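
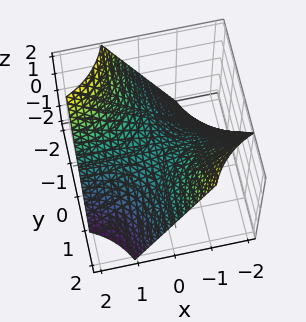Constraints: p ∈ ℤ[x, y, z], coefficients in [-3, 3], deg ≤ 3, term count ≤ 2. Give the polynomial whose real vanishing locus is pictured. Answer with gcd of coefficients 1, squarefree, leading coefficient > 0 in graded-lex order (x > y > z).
x*y + z

(a) deg p = 2.
(b) Checking where it meets the axes: the visible y-axis segment lies entirely on the surface; one z-axis crossing is at z = 0; the visible x-axis segment lies entirely on the surface.
(c) Fitting integer coefficients to these (and the overall shape) gives p.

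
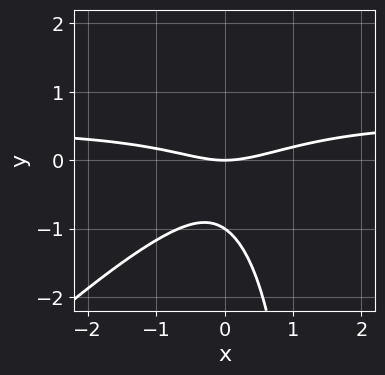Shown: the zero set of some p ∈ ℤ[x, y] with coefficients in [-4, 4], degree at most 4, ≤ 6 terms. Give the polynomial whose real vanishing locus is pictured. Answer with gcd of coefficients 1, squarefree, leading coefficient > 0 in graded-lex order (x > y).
1. The degree is 3 — the shape is more complex than any degree-2 curve.
2. Reading off the gridlines: among the integer gridlines, it crosses the y-axis at y ∈ {-1, 0}; it meets the x-axis at x = 0 (among the integer gridlines).
3. Putting this together gives p.

2*x^2*y - 2*x*y^2 - x^2 + 3*y^2 + 3*y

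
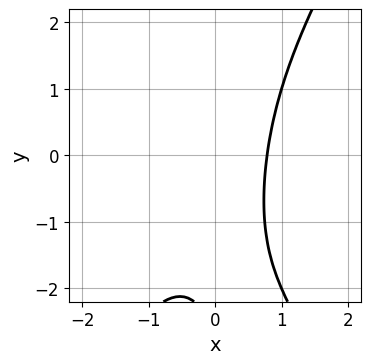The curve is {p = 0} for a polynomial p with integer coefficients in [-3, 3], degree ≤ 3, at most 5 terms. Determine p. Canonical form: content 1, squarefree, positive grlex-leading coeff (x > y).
Degree: a generic line meets the curve in up to 3 points, so deg p = 3.
From the axis intercepts and sections: the curve avoids every integer y-axis point in the box.
Assembling these constraints gives the stated polynomial.

3*x^3 - x*y^2 + 2*x - y - 3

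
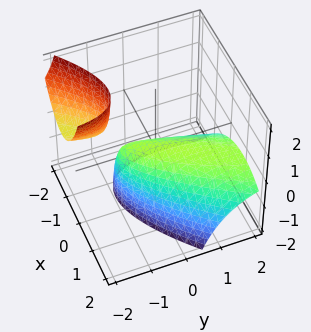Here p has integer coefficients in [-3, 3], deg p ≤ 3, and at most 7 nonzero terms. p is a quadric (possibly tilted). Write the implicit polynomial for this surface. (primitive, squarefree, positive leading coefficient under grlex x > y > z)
3*x^2 - 3*x*y + y^2 + 3*y*z + 3*z

First, there are 2 components.
Next, deg p = 2.
Next, from the axis intercepts and sections: it meets the x-axis at x = 0 (among the integer gridlines); it crosses the z-axis at the gridline z = 0; it crosses the y-axis at the gridline y = 0.
Finally, together with the visible shape, these determine p as stated.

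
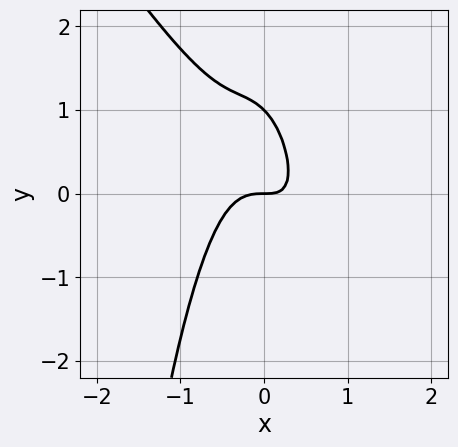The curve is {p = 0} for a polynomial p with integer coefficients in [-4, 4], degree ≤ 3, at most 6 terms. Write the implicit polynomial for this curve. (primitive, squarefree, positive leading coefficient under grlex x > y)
3*x^3 + 2*x^2*y + x*y + y^2 - y

The degree is 3 — no degree-2 curve has this shape.
Against the integer gridlines: one x-axis crossing is at x = 0; the y-axis gridline crossings are at y ∈ {0, 1}.
Together with the visible shape, these determine p as stated.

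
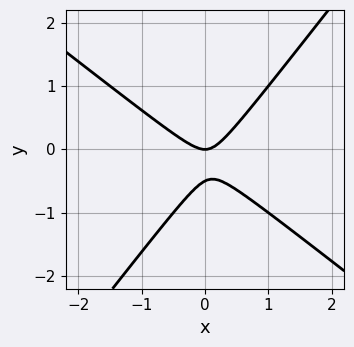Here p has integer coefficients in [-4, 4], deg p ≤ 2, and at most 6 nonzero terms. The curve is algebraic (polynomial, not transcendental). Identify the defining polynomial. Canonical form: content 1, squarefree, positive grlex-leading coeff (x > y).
2*x^2 + x*y - 2*y^2 - y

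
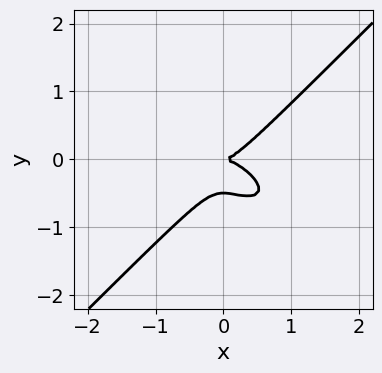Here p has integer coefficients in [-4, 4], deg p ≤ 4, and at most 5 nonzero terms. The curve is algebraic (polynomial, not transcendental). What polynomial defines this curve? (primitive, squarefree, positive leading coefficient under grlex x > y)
deg p = 3.
From the axis intercepts and sections: it meets the y-axis at y = 0 (among the integer gridlines); it crosses the x-axis at the gridline x = 0.
Solving for integer coefficients yields p as stated.

x^3 + x^2*y - 2*y^3 - y^2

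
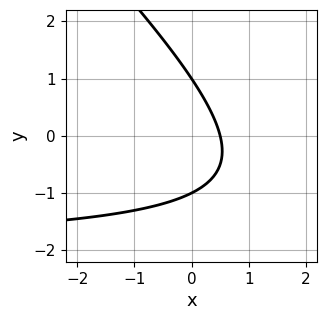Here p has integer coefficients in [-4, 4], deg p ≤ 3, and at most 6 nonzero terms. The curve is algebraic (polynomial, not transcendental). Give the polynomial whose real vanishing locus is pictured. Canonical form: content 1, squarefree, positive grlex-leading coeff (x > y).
x*y + y^2 + 2*x - 1

1. deg p = 2. No degree-1 curve has this shape.
2. Reading off the gridlines: among the integer gridlines, it crosses the y-axis at y ∈ {-1, 1}.
3. Matching integer coefficients to the picture gives p.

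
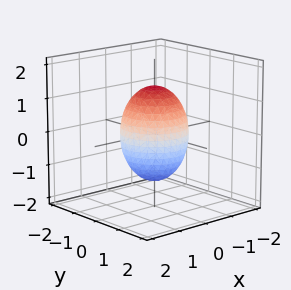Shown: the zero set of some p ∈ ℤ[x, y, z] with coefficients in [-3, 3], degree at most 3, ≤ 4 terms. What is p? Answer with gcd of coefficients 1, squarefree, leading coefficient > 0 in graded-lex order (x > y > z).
First, the degree is 2 — the shape is more complex than any degree-1 surface.
Then, symmetries: every cross-section ⟂ z is a circle, so x, y appear only via x² + y².
Next, reading off the gridlines: the x-axis gridline crossings are at x ∈ {-1, 1}; a circular section at z = 0 has radius exactly 1; the y-axis gridline crossings are at y ∈ {-1, 1}.
Finally, solving for integer coefficients yields p as stated.

2*x^2 + 2*y^2 + z^2 - 2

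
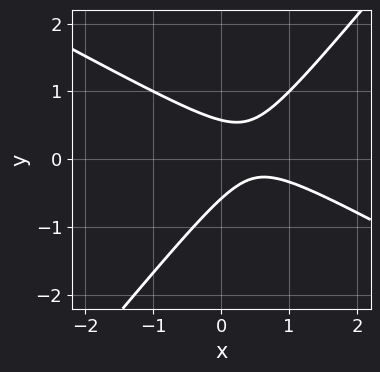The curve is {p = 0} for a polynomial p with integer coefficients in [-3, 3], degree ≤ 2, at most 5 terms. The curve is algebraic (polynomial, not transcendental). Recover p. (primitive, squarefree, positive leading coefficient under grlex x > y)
2*x^2 + 2*x*y - 3*y^2 - 2*x + 1

(a) deg p = 2.
(b) Checking where it meets the axes: no x-intercept at any integer in the box.
(c) Together with the visible shape, these determine p as stated.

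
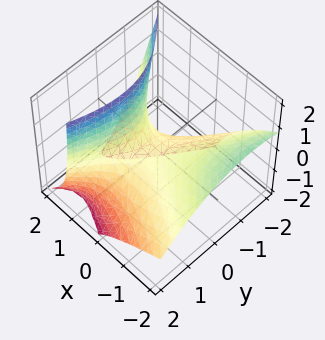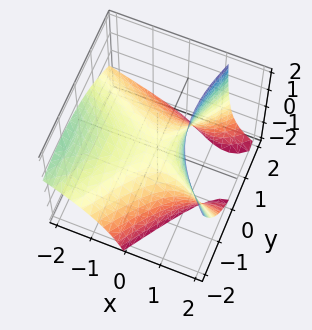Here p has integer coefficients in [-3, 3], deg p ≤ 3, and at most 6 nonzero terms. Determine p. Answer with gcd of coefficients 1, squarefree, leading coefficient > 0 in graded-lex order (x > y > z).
First, degree: the shape is more complex than any degree-1 surface, so deg p = 2.
Next, reading off the gridlines: it crosses the z-axis at the gridline z = 0; it crosses the y-axis at the gridline y = 0.
Finally, solving for integer coefficients yields p as stated.

x^2 + x*y + 2*x*z - y^2 - 2*z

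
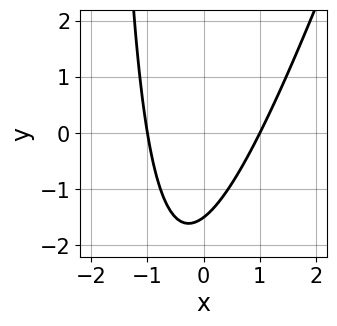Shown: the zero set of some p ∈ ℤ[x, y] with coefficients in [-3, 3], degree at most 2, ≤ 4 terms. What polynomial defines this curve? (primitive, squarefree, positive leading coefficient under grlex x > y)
First, deg p = 2.
Then, from the visible intercepts: the x-axis gridline crossings are at x ∈ {-1, 1}.
Finally, the integer polynomial consistent with all of this is the stated p.

3*x^2 - x*y - 2*y - 3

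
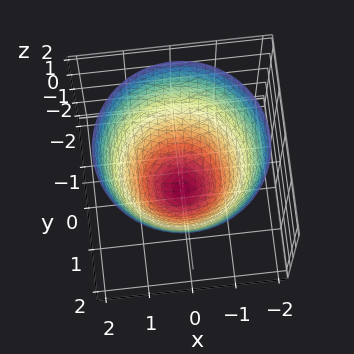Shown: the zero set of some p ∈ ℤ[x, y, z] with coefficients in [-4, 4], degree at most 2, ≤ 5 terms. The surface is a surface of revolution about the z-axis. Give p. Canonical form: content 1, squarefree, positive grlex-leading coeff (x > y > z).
2*x^2 + 2*y^2 - 2*z - 3

The degree is 2 — no degree-1 surface has this shape.
Symmetries: rotational symmetry about the z-axis ⇒ p depends on x, y only through x² + y².
Checking where it meets the axes: a circular section at z = 1 has radius between 1 and 2.
Putting this together gives p.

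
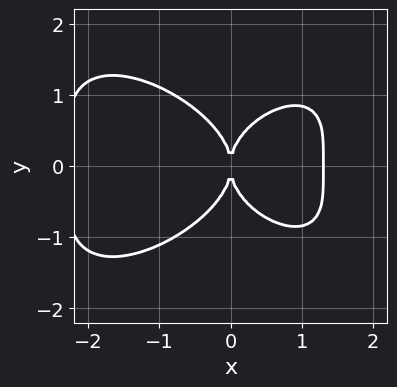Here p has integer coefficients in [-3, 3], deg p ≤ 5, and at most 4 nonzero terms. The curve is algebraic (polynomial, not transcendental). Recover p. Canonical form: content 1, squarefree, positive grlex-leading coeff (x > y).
x^4 + 2*y^4 + x^3 - 3*x^2

First, degree: a generic line meets the curve in up to 4 points, so deg p = 4.
Next, symmetries: the y ↦ −y reflection is a symmetry, so y appears only in even powers.
Then, from the axis intercepts and sections: one x-axis crossing is at x = 0; it crosses the y-axis at the gridline y = 0.
Finally, the integer polynomial consistent with all of this is the stated p.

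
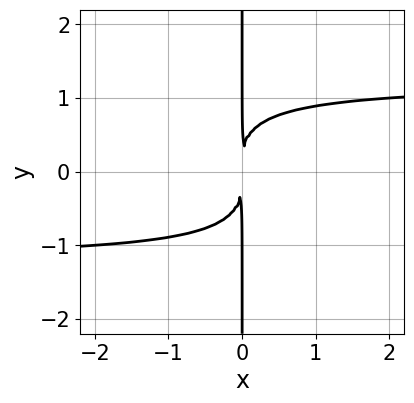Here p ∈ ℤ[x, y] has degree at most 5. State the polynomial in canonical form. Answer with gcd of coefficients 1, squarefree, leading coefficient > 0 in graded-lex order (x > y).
2*x^2*y^2 + 2*x*y^3 - 3*x^2

(a) deg p = 4.
(b) Observable constraints: every point of the y-axis in the box is on the curve.
(c) Solving for integer coefficients yields p as stated.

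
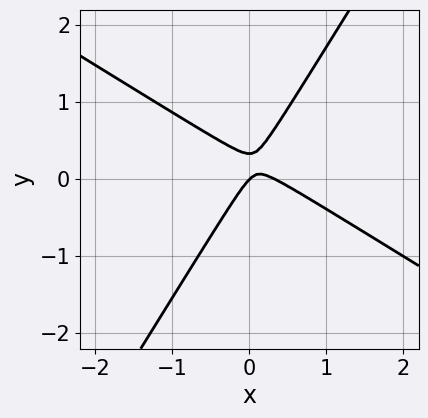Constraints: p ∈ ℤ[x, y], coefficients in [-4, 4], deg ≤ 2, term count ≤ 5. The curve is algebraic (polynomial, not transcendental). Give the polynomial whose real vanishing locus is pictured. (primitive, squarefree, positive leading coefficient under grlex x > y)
3*x^2 + 3*x*y - 3*y^2 - x + y

Degree: no degree-1 curve has this shape, so deg p = 2.
Against the integer gridlines: it meets the x-axis at x = 0 (among the integer gridlines); it crosses the y-axis at the gridline y = 0.
Putting this together gives p.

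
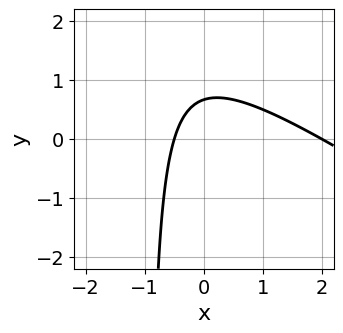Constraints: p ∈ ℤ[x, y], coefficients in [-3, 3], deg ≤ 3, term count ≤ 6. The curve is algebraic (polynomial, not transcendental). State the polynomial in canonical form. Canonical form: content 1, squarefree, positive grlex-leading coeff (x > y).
2*x^2 + 3*x*y - 3*x + 3*y - 2

deg p = 2. The shape is more complex than any degree-1 curve.
Checking where it meets the axes: it crosses the x-axis at the gridline x = 2.
Fitting integer coefficients to these (and the overall shape) gives p.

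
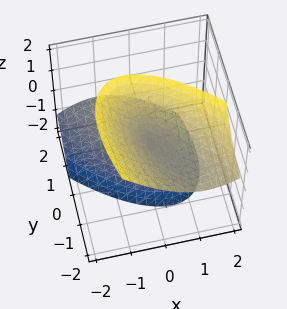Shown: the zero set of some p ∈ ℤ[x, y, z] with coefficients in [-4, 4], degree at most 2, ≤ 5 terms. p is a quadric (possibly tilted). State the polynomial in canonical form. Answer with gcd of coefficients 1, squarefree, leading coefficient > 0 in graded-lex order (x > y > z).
2*x^2 + 2*x*y + y^2 + 2*y*z - z^2

First, I count 2 distinct pieces.
Then, the degree is 2 — a generic line meets the surface in up to 2 points.
Next, checking where it meets the axes: it crosses the x-axis at the gridline x = 0; it crosses the y-axis at the gridline y = 0; one z-axis crossing is at z = 0.
Finally, fitting integer coefficients to these (and the overall shape) gives p.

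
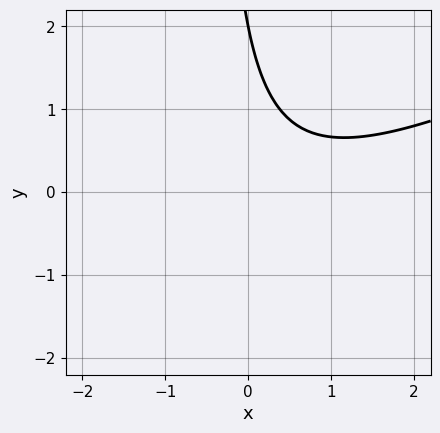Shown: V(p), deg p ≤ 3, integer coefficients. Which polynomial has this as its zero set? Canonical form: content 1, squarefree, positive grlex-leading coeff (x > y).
x^2 - 2*x*y - x - y + 2

1. Degree: the shape is more complex than any degree-1 curve, so deg p = 2.
2. From the visible intercepts: the curve avoids every integer x-axis point in the box; it crosses the y-axis at the gridline y = 2.
3. Together with the visible shape, these determine p as stated.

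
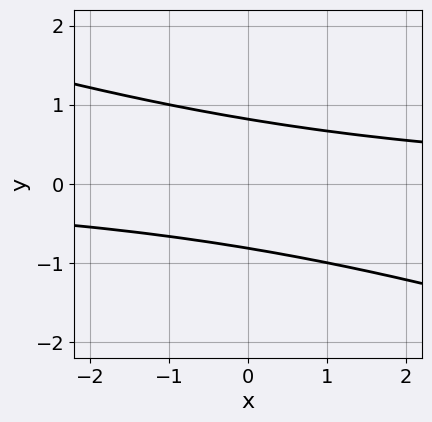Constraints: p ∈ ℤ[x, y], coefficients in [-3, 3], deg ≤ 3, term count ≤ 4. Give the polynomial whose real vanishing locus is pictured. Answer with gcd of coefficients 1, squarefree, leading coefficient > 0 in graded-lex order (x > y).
x*y + 3*y^2 - 2

(a) deg p = 2.
(b) Reading off the gridlines: no x-intercept at any integer in the box.
(c) The integer polynomial consistent with all of this is the stated p.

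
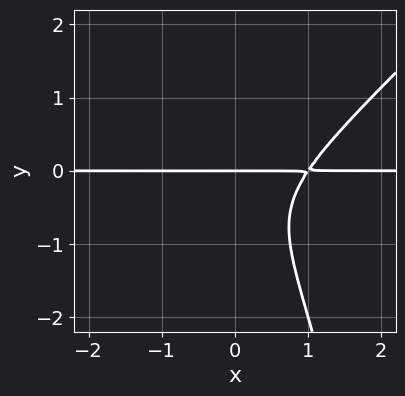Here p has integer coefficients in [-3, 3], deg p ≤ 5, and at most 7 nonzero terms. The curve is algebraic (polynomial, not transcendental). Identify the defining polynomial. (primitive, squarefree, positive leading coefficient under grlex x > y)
x^3*y - x^2*y^2 - y^3 - y^2 - y

(a) The degree is 4 — the shape is more complex than any degree-3 curve.
(b) Observable constraints: one y-axis crossing is at y = 0; the visible x-axis segment lies entirely on the curve.
(c) Assembling these constraints gives the stated polynomial.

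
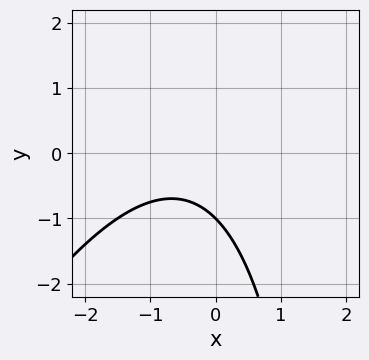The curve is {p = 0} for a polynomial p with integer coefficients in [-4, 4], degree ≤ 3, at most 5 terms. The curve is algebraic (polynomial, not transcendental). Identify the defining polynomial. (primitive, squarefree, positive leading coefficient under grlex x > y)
2*x^2 - x*y + 2*x + 3*y + 3

The degree is 2 — the shape is more complex than any degree-1 curve.
Observable constraints: it meets the y-axis at y = -1 (among the integer gridlines); the curve avoids every integer x-axis point in the box.
The integer polynomial consistent with all of this is the stated p.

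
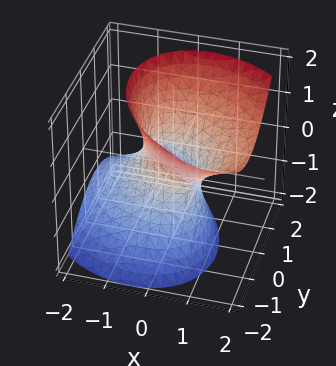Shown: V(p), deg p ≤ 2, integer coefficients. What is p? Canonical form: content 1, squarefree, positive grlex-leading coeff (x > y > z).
3*x^2 + 2*x*y - 3*x*z + 3*y^2 - 2*z^2 - 2

1. deg p = 2. No degree-1 surface has this shape.
2. Reading off the gridlines: no z-intercept at any integer in the box.
3. Assembling these constraints gives the stated polynomial.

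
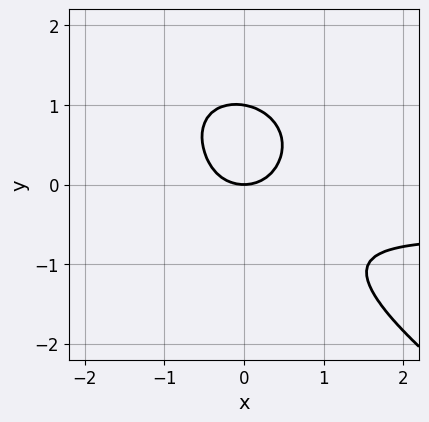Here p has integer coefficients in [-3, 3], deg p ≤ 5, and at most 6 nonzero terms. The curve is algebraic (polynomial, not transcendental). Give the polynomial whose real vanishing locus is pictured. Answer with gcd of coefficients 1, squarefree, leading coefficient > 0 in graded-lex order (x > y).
(a) Degree: the shape is more complex than any degree-3 curve, so deg p = 4.
(b) From the axis intercepts and sections: it meets the x-axis at x = 0 (among the integer gridlines); the y-axis gridline crossings are at y ∈ {0, 1}.
(c) These observations pin down the coefficients.

x*y^3 + 2*y^4 + 3*x^2*y + 2*x^2 - 2*y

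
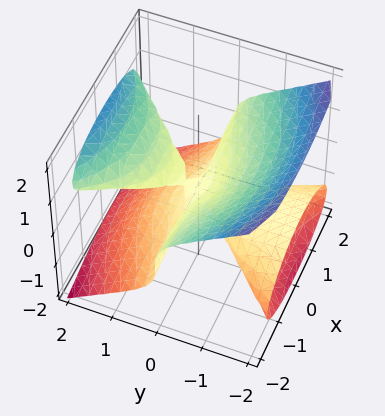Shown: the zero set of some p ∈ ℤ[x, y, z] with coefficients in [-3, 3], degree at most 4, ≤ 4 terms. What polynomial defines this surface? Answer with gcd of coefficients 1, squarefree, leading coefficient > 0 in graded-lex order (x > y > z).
x^2*y - 2*y^2*z + 3*z^3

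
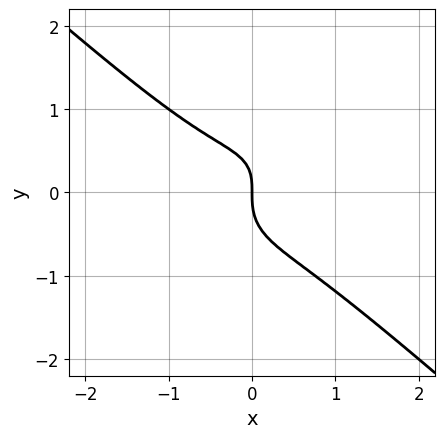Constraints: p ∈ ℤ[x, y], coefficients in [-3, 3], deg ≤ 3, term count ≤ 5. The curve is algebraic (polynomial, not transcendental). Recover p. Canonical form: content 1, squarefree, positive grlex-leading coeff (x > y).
1. The degree is 3 — no degree-2 curve has this shape.
2. Checking where it meets the axes: one y-axis crossing is at y = 0; it meets the x-axis at x = 0 (among the integer gridlines).
3. Assembling these constraints gives the stated polynomial.

3*x^3 + x^2*y + 3*y^3 - x*y + 2*x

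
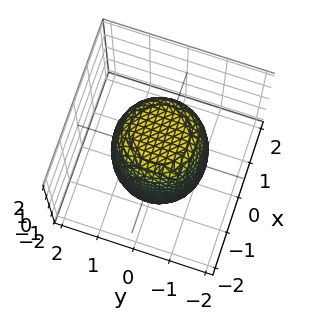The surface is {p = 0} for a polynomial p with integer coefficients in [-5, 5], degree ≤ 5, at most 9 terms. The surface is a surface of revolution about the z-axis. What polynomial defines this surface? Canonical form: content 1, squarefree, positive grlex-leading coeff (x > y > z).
2*x^4 + 4*x^2*y^2 + 2*y^4 - x^2 - y^2 + z^2 - 3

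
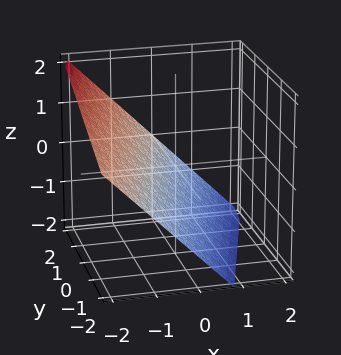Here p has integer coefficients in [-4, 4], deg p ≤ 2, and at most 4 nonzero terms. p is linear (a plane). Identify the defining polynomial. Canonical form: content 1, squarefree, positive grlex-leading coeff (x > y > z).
3*x - y + 3*z + 2

1. The degree is 1 — every cross-section is a straight line — this is a plane.
2. Observable constraints: one y-axis crossing is at y = 2.
3. Matching integer coefficients to the picture gives p.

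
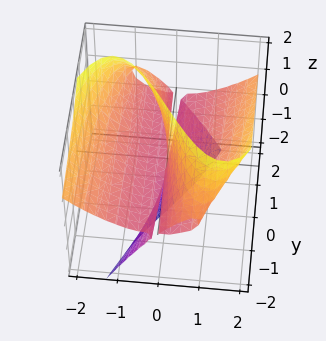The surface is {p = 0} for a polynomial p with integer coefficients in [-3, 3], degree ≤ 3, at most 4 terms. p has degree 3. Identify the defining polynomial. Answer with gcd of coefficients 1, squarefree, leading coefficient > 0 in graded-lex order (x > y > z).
deg p = 3.
Reading off the gridlines: every point of the y-axis in the box is on the surface; it meets the x-axis at x = 0 (among the integer gridlines); every point of the z-axis in the box is on the surface.
These observations pin down the coefficients.

x^3 - y*z^2 - 3*x*z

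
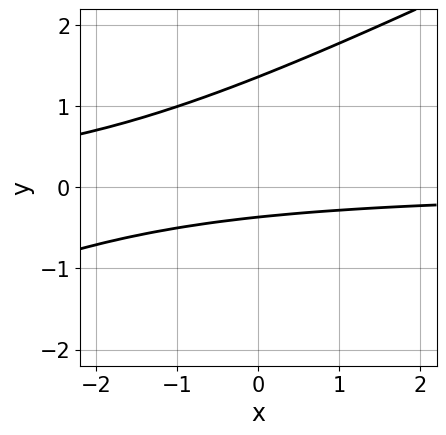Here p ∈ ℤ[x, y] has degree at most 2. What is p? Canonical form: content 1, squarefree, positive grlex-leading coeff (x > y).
x*y - 2*y^2 + 2*y + 1

(a) deg p = 2.
(b) Observable constraints: the curve avoids every integer x-axis point in the box.
(c) Together with the visible shape, these determine p as stated.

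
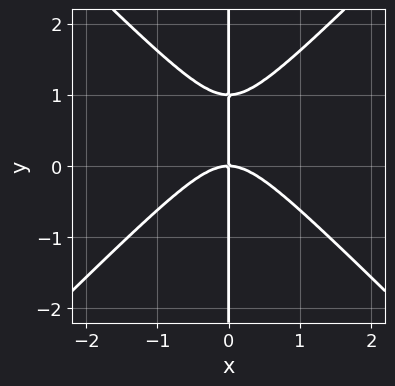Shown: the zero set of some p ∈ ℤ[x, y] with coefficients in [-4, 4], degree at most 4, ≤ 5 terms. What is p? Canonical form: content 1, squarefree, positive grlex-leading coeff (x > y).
x^3 - x*y^2 + x*y

(a) The degree is 3 — the shape is more complex than any degree-2 curve.
(b) Observable constraints: one x-axis crossing is at x = 0; every point of the y-axis in the box is on the curve.
(c) Assembling these constraints gives the stated polynomial.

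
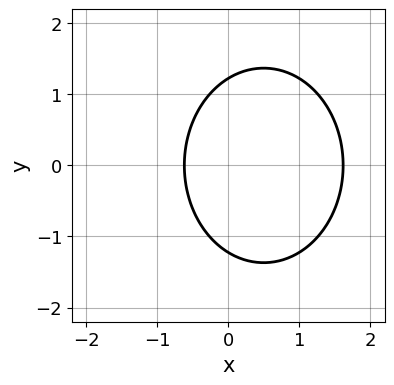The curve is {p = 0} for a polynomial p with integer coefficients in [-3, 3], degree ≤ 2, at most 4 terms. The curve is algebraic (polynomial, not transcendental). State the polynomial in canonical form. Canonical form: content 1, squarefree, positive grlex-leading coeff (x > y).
3*x^2 + 2*y^2 - 3*x - 3

First, degree: no degree-1 curve has this shape, so deg p = 2.
Then, symmetries: it's symmetric under y → −y, forcing even powers of y.
Finally, fitting integer coefficients to these (and the overall shape) gives p.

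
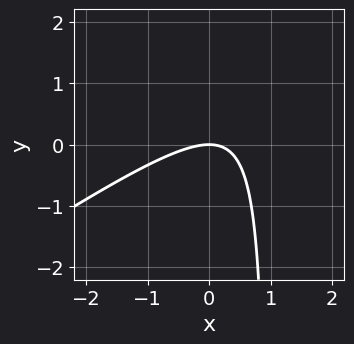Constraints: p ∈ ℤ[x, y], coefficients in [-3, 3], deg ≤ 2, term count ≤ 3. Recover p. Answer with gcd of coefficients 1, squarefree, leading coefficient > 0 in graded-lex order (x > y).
2*x^2 - 3*x*y + 3*y

First, degree: a generic line meets the curve in up to 2 points, so deg p = 2.
Next, from the visible intercepts: one y-axis crossing is at y = 0; one x-axis crossing is at x = 0.
Finally, putting this together gives p.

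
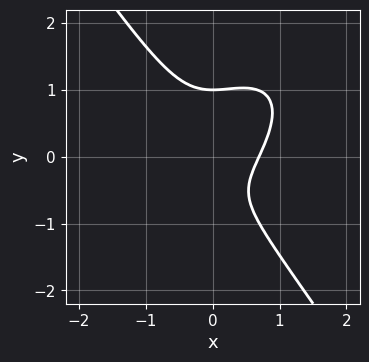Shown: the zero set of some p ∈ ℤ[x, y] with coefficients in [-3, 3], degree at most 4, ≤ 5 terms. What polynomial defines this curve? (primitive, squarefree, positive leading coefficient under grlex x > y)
3*x^3 - 2*x^2*y + 2*y^3 - y - 1

1. deg p = 3. No degree-2 curve has this shape.
2. Against the integer gridlines: it meets the y-axis at y = 1 (among the integer gridlines).
3. Fitting integer coefficients to these (and the overall shape) gives p.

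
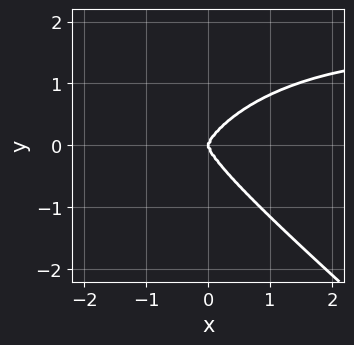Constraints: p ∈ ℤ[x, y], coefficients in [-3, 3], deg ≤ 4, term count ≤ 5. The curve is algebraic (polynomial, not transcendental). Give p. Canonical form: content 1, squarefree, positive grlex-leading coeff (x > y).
2*x^3*y + 3*y^4 - 3*x^3

(a) deg p = 4.
(b) From the visible intercepts: one y-axis crossing is at y = 0; it crosses the x-axis at the gridline x = 0.
(c) Together with the visible shape, these determine p as stated.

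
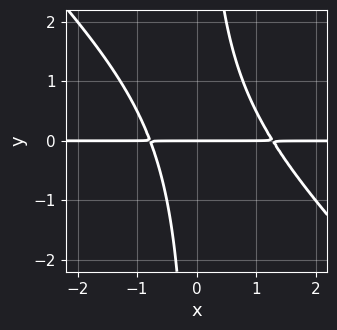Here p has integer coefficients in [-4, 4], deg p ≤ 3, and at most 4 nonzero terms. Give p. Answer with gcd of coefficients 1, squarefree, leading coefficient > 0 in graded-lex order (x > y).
2*x^2*y + 2*x*y^2 - x*y - 2*y

1. deg p = 3. The shape is more complex than any degree-2 curve.
2. Observable constraints: it crosses the y-axis at the gridline y = 0; every point of the x-axis in the box is on the curve.
3. Assembling these constraints gives the stated polynomial.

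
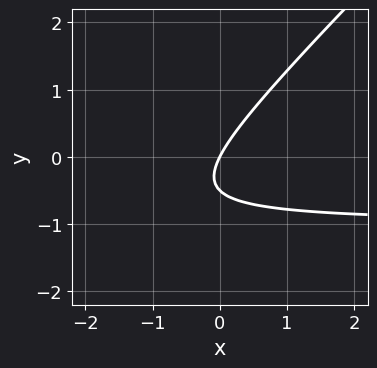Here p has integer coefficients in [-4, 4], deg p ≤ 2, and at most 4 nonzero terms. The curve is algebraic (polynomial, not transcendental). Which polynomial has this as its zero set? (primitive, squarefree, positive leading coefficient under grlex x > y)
2*x*y - 2*y^2 + 2*x - y

1. Degree: a generic line meets the curve in up to 2 points, so deg p = 2.
2. From the axis intercepts and sections: it meets the x-axis at x = 0 (among the integer gridlines); it meets the y-axis at y = 0 (among the integer gridlines).
3. Fitting integer coefficients to these (and the overall shape) gives p.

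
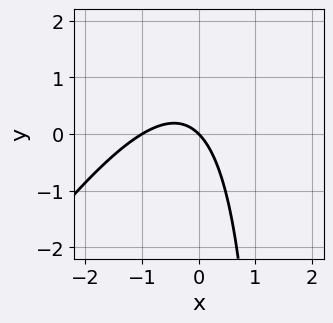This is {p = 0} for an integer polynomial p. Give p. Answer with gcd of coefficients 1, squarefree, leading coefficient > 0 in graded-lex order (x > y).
First, degree: the shape is more complex than any degree-1 curve, so deg p = 2.
Then, from the visible intercepts: among the integer gridlines, it crosses the x-axis at x ∈ {-1, 0}; one y-axis crossing is at y = 0.
Finally, putting this together gives p.

3*x^2 - 2*x*y + 3*x + 3*y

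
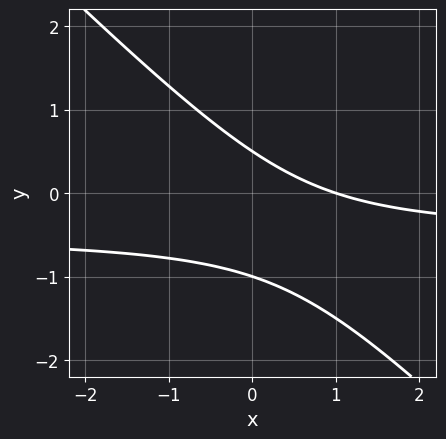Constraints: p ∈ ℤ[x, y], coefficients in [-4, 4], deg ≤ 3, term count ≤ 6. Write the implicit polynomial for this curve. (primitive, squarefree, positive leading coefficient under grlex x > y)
2*x*y + 2*y^2 + x + y - 1

1. Degree: the shape is more complex than any degree-1 curve, so deg p = 2.
2. Observable constraints: one x-axis crossing is at x = 1; it crosses the y-axis at the gridline y = -1.
3. Putting this together gives p.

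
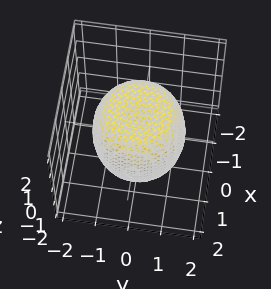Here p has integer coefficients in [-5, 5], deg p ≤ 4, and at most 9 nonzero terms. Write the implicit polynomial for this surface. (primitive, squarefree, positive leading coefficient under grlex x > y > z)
(a) The degree is 4 — a generic line meets the surface in up to 4 points.
(b) Symmetries: the z-axis is an axis of rotation, so x and y enter only as x² + y².
(c) Observable constraints: a circular section at z = 1 has radius between 1 and 2.
(d) Assembling these constraints gives the stated polynomial.

2*x^4 + 4*x^2*y^2 + 2*y^4 - 2*x^2 - 2*y^2 + 2*z^2 - 3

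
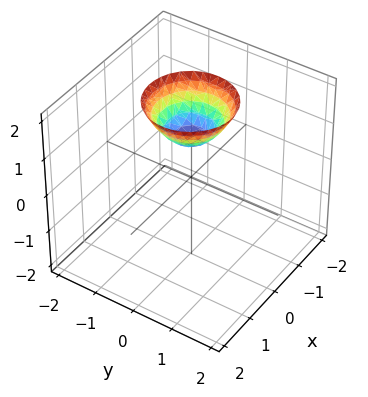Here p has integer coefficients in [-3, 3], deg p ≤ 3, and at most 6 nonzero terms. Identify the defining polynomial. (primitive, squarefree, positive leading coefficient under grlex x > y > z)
x^2 + y^2 - z + 1

The degree is 2 — the shape is more complex than any degree-1 surface.
Symmetries: rotational symmetry about the z-axis ⇒ p depends on x, y only through x² + y².
Observable constraints: no x-intercept at any integer in the box; no y-intercept at any integer in the box; a circular section at z = 2 has radius exactly 1.
These observations pin down the coefficients. Check: (0, 0, 1) on the z-axis lies on the surface, and p(0, 0, 1) = 0. ✓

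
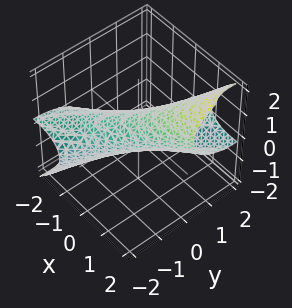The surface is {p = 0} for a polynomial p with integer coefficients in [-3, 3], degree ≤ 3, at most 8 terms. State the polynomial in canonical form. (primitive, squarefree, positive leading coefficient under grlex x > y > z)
x^2 - 2*x*y - 2*x*z + y^2 + 2*z^2 - 1

The degree is 2 — no degree-1 surface has this shape.
From the axis intercepts and sections: among the integer gridlines, it crosses the y-axis at y ∈ {-1, 1}; the x-axis gridline crossings are at x ∈ {-1, 1}.
Together with the visible shape, these determine p as stated.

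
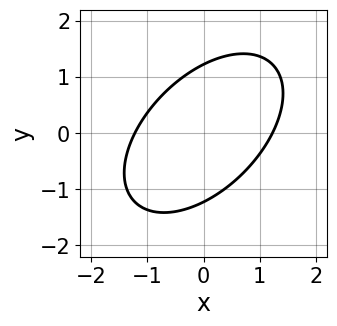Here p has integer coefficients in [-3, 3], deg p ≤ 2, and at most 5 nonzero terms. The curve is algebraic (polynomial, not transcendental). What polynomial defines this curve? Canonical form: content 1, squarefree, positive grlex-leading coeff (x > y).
deg p = 2. No degree-1 curve has this shape.
Matching integer coefficients to the picture gives p.

2*x^2 - 2*x*y + 2*y^2 - 3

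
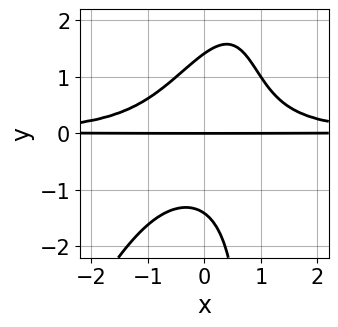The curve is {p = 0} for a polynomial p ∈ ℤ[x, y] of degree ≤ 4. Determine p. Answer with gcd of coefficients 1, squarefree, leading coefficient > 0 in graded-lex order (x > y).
The degree is 4 — no degree-3 curve has this shape.
Observable constraints: every point of the x-axis in the box is on the curve; it crosses the y-axis at the gridline y = 0.
These observations pin down the coefficients.

2*x^2*y^2 - x*y^3 + y^3 - 2*y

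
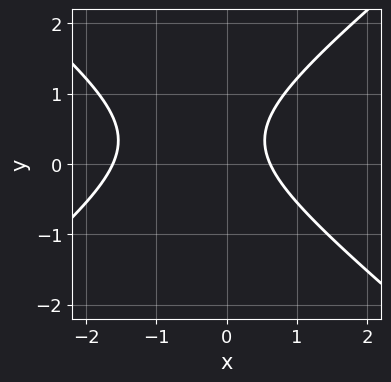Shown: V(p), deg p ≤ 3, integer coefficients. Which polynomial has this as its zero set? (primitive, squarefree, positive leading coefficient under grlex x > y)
First, the degree is 2 — no degree-1 curve has this shape.
Next, from the axis intercepts and sections: the curve avoids every integer y-axis point in the box.
Finally, the integer polynomial consistent with all of this is the stated p.

2*x^2 - 3*y^2 + 2*x + 2*y - 2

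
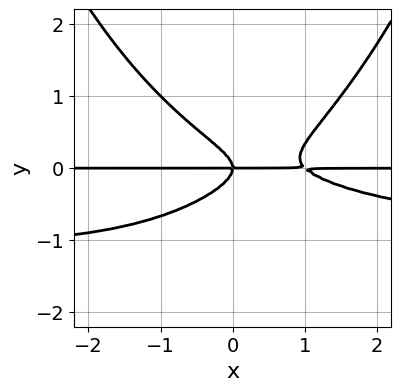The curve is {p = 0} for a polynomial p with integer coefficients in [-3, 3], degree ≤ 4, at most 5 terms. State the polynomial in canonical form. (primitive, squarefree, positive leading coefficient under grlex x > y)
x^2*y^2 + x^2*y - 3*y^3 - x*y

Degree: the shape is more complex than any degree-3 curve, so deg p = 4.
Checking where it meets the axes: the visible x-axis segment lies entirely on the curve; it meets the y-axis at y = 0 (among the integer gridlines).
The integer polynomial consistent with all of this is the stated p.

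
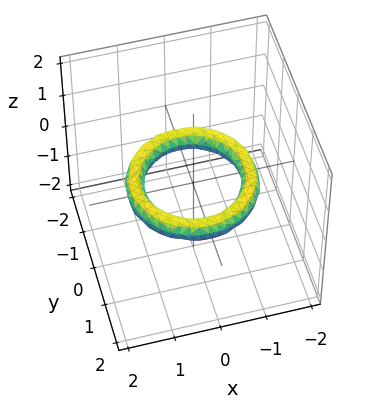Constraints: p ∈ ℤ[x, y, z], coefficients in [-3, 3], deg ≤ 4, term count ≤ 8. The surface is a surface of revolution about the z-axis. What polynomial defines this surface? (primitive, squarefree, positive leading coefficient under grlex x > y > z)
Degree: the shape is more complex than any degree-3 surface, so deg p = 4.
Symmetry: the z-axis is an axis of rotation, so x and y enter only as x² + y².
Observable constraints: the x-axis gridline crossings are at x ∈ {-1, 1}; a circular section at z = 0 has radius exactly 1; among the integer gridlines, it crosses the y-axis at y ∈ {-1, 1}.
Together with the visible shape, these determine p as stated.

x^4 + 2*x^2*y^2 + y^4 - 3*x^2 - 3*y^2 + 3*z^2 + 2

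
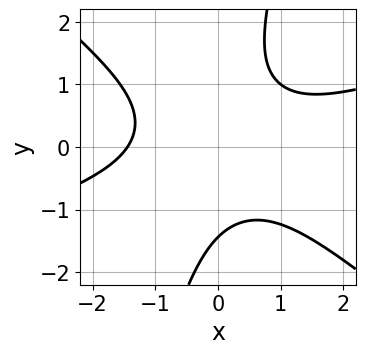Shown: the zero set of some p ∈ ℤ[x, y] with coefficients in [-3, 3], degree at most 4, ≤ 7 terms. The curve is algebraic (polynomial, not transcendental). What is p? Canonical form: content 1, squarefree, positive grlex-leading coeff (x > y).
1. Degree: a generic line meets the curve in up to 3 points, so deg p = 3.
2. Putting this together gives p.

x^3 - 2*x^2*y - 3*x*y^2 + y^3 + 3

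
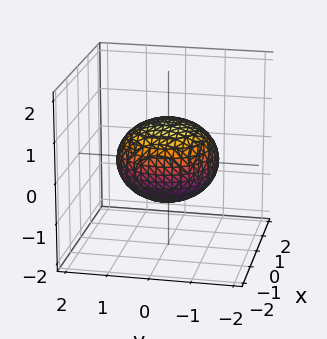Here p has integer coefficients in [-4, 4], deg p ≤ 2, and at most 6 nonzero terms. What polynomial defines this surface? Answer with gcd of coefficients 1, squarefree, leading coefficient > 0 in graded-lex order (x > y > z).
2*x^2 + 2*y^2 + 3*z^2 - 3

(a) The degree is 2 — a closed, bounded, convex surface; a quadric.
(b) By symmetry, the z-axis is an axis of rotation, so x and y enter only as x² + y²; it's symmetric under z → −z, forcing even powers of z.
(c) Observable constraints: among the integer gridlines, it crosses the z-axis at z ∈ {-1, 1}; a circular section at z = 0 has radius between 1 and 2.
(d) Putting this together gives p.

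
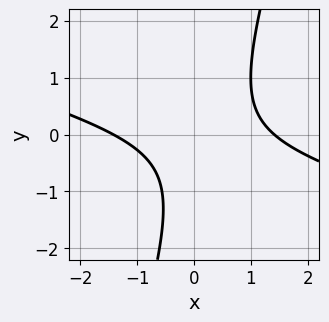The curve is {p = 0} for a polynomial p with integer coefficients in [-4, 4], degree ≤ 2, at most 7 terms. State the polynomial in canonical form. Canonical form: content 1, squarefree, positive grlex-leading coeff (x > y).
x^2 + 3*x*y - y^2 - y - 2

(a) deg p = 2.
(b) From the visible intercepts: it misses every integer gridline on the y-axis.
(c) These observations pin down the coefficients.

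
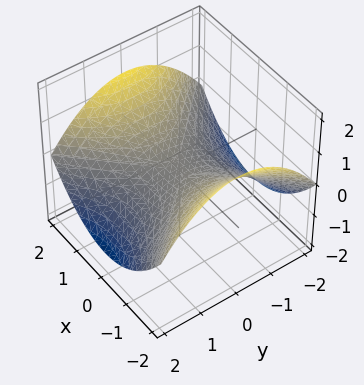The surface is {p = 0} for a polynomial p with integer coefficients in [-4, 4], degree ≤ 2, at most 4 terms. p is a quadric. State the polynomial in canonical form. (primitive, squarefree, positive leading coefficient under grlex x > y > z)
x^2 - y^2 - 3*z

1. deg p = 2. A hyperbolic paraboloid; a quadric.
2. Symmetries: mirror symmetry x ↦ −x ⇒ only even powers of x; the y ↦ −y reflection is a symmetry, so y appears only in even powers.
3. Reading off the gridlines: it crosses the z-axis at the gridline z = 0; one x-axis crossing is at x = 0; it meets the y-axis at y = 0 (among the integer gridlines).
4. These observations pin down the coefficients.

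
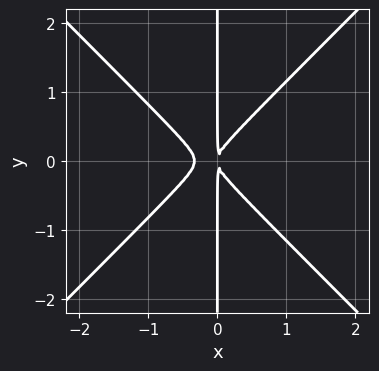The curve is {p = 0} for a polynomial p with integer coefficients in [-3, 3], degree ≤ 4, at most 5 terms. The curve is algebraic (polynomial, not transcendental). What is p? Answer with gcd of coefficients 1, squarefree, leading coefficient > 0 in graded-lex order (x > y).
3*x^3 - 3*x*y^2 + x^2

(a) The degree is 3 — a generic line meets the curve in up to 3 points.
(b) Symmetries: it's symmetric under y → −y, forcing even powers of y.
(c) From the visible intercepts: the visible y-axis segment lies entirely on the curve.
(d) Together with the visible shape, these determine p as stated.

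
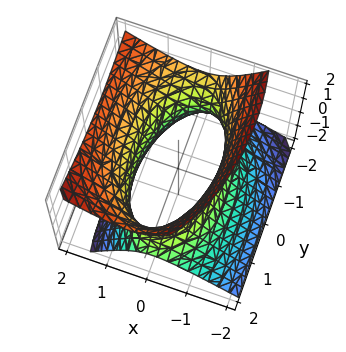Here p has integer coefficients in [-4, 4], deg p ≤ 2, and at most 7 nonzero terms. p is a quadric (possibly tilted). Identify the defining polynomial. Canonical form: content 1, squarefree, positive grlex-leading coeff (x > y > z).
Degree: the shape is more complex than any degree-1 surface, so deg p = 2.
From the visible intercepts: among the integer gridlines, it crosses the x-axis at x ∈ {-1, 1}; the surface avoids every integer z-axis point in the box.
Solving for integer coefficients yields p as stated.

3*x^2 - 2*x*z + y^2 + y*z - 2*z^2 - 3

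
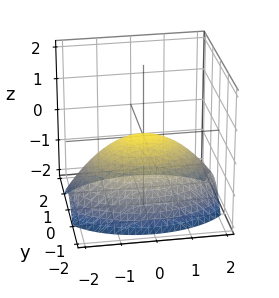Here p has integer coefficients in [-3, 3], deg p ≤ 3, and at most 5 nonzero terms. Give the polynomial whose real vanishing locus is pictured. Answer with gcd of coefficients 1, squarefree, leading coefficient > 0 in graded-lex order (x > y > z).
1. The degree is 2 — a single bowl opening along one axis; a quadric.
2. Symmetries: mirror symmetry x ↦ −x ⇒ only even powers of x; the y ↦ −y reflection is a symmetry, so y appears only in even powers.
3. Observable constraints: it crosses the z-axis at the gridline z = 0; one y-axis crossing is at y = 0.
4. Together with the visible shape, these determine p as stated.

x^2 + 2*y^2 + 3*z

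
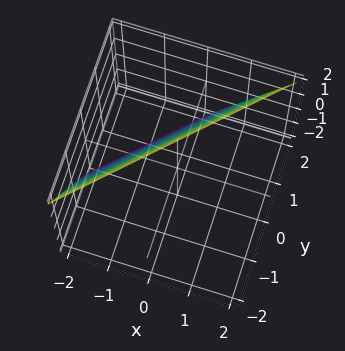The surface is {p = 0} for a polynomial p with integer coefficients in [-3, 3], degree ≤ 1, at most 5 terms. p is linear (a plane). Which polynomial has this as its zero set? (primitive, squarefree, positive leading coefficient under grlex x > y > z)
2*x - 2*y - z + 2

First, the degree is 1 — every cross-section is a straight line — this is a plane.
Then, checking where it meets the axes: one y-axis crossing is at y = 1; it meets the z-axis at z = 2 (among the integer gridlines).
Finally, putting this together gives p. Check: (-1, 0, 0) on the x-axis lies on the surface, and p(-1, 0, 0) = 0. ✓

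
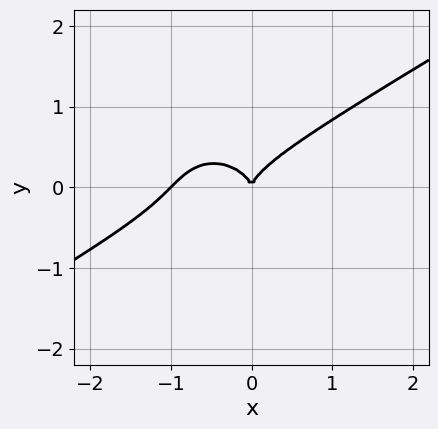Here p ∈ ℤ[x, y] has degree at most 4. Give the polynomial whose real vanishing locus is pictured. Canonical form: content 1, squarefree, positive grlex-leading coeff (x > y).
x^3 - x^2*y - 2*y^3 + x^2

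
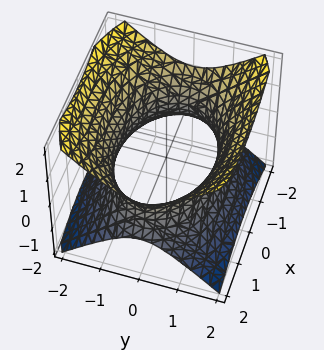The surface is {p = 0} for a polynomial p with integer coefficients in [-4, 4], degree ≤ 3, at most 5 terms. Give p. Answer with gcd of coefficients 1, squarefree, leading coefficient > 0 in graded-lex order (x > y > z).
x^2 + 2*y^2 - 2*z^2 - 3

(a) Degree: one connected sheet with a waist; a quadric, so deg p = 2.
(b) Symmetries: mirror symmetry z ↦ −z ⇒ only even powers of z; the y ↦ −y reflection is a symmetry, so y appears only in even powers; the x ↦ −x reflection is a symmetry, so x appears only in even powers.
(c) Checking where it meets the axes: it misses every integer gridline on the z-axis.
(d) The integer polynomial consistent with all of this is the stated p.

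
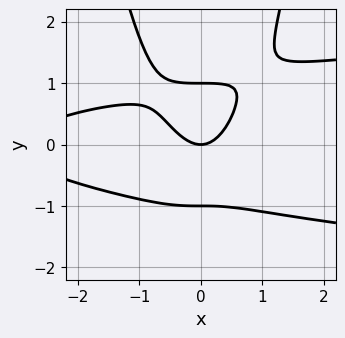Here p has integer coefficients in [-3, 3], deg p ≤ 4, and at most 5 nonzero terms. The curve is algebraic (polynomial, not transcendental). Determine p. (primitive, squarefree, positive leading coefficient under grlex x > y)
3*x^2*y^2 - x^3 - 2*y^3 - 3*x^2 + 2*y

First, deg p = 4. A generic line meets the curve in up to 4 points.
Next, reading off the gridlines: one x-axis crossing is at x = 0; among the integer gridlines, it crosses the y-axis at y ∈ {-1, 0, 1}.
Finally, matching integer coefficients to the picture gives p.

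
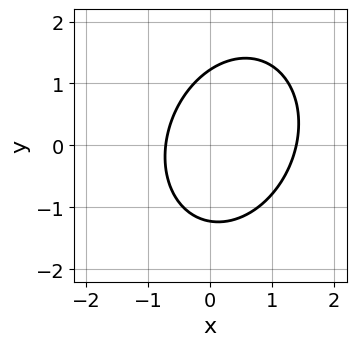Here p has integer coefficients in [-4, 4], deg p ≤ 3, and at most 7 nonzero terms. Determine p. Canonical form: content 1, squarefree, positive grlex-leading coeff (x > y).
Degree: a generic line meets the curve in up to 2 points, so deg p = 2.
The integer polynomial consistent with all of this is the stated p.

3*x^2 - x*y + 2*y^2 - 2*x - 3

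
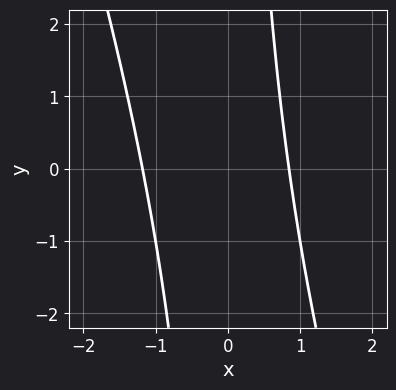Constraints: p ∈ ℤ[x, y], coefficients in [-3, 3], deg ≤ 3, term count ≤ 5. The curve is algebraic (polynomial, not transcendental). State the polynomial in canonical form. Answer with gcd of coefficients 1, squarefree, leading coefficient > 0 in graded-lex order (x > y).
3*x^2 + x*y + x - 3

First, deg p = 2.
Then, reading off the gridlines: no y-intercept at any integer in the box.
Finally, these observations pin down the coefficients.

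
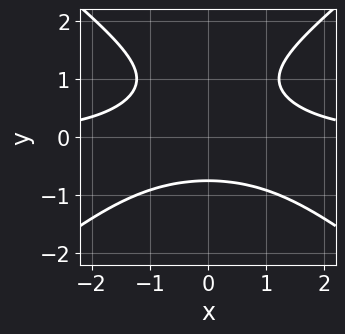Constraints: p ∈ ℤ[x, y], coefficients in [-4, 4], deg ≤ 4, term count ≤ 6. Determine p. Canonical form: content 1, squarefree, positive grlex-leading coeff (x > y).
2*x^2*y - 3*y^3 + 3*y^2 - 3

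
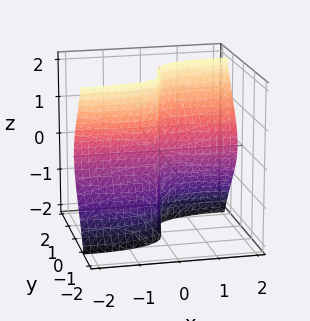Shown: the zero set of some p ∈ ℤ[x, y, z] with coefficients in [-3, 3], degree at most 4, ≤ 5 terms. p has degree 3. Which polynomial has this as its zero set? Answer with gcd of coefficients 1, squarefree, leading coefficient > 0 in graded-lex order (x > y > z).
deg p = 3. A generic line meets the surface in up to 3 points.
Against the integer gridlines: every point of the x-axis in the box is on the surface; one y-axis crossing is at y = 0.
The integer polynomial consistent with all of this is the stated p. Check: (0, 0, 1) on the z-axis lies on the surface, and p(0, 0, 1) = 0. ✓

x^2*y - x*z^2 + 3*y^3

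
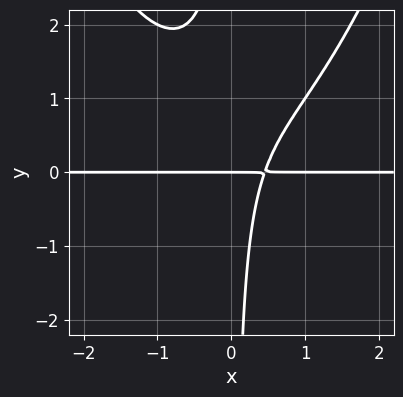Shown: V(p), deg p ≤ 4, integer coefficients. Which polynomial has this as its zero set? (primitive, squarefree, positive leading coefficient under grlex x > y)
1. deg p = 4. No degree-3 curve has this shape.
2. Observable constraints: one y-axis crossing is at y = 0; every point of the x-axis in the box is on the curve.
3. Fitting integer coefficients to these (and the overall shape) gives p.

x^3*y - 2*x*y^2 + 2*x*y - y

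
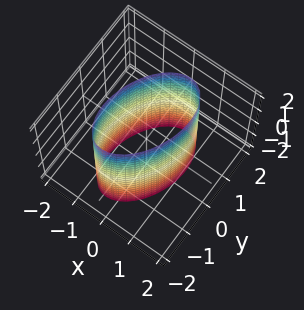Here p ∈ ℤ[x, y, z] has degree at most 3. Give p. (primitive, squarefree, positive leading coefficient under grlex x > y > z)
2*x^2 - x*y + y^2 - 2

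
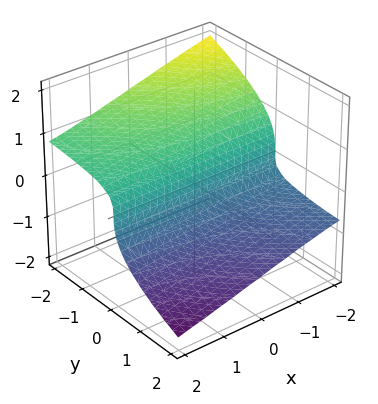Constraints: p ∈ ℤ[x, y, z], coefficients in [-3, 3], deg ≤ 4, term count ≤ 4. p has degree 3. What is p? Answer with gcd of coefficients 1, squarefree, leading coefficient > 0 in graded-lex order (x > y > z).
x*y*z - 2*z^3 - 2*y

First, degree: a generic line meets the surface in up to 3 points, so deg p = 3.
Next, from the axis intercepts and sections: the visible x-axis segment lies entirely on the surface; it crosses the z-axis at the gridline z = 0; one y-axis crossing is at y = 0.
Finally, matching integer coefficients to the picture gives p.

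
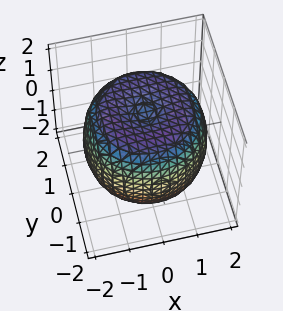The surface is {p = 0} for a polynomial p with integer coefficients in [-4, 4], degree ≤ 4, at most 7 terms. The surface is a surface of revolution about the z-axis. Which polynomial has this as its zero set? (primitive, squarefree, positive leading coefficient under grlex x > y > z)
x^4 + 2*x^2*y^2 + y^4 - 2*x^2 - 2*y^2 + 2*z^2 - 3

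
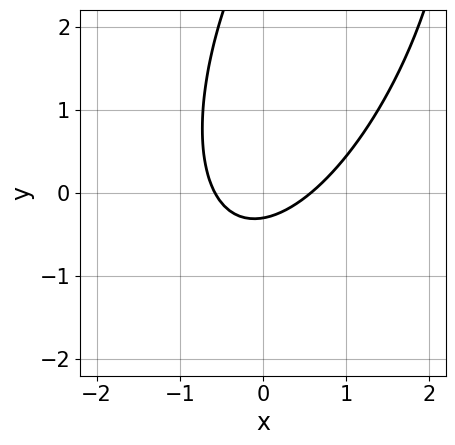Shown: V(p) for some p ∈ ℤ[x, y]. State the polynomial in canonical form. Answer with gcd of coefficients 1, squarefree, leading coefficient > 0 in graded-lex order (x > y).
3*x^2 - 2*x*y + y^2 - 3*y - 1

(a) Degree: a generic line meets the curve in up to 2 points, so deg p = 2.
(b) Solving for integer coefficients yields p as stated.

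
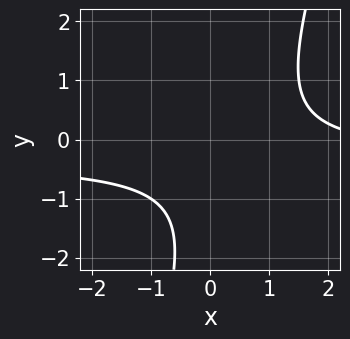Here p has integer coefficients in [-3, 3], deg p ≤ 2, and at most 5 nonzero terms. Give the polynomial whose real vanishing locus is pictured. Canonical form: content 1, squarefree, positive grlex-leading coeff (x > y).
The degree is 2 — a generic line meets the curve in up to 2 points.
Against the integer gridlines: it misses every integer gridline on the x-axis; no y-intercept at any integer in the box.
Solving for integer coefficients yields p as stated.

3*x*y - y^2 + x - 2*y - 3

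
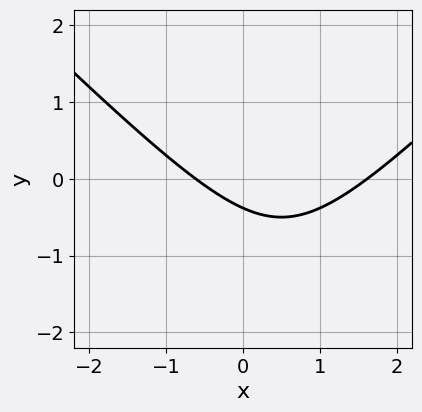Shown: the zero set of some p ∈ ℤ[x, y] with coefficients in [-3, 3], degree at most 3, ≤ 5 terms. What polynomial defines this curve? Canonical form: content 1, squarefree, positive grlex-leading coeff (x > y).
x^2 - y^2 - x - 3*y - 1

deg p = 2. A generic line meets the curve in up to 2 points.
Solving for integer coefficients yields p as stated.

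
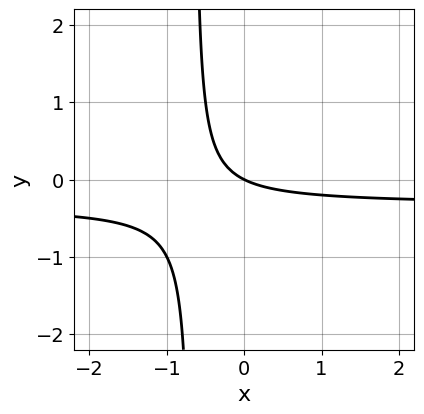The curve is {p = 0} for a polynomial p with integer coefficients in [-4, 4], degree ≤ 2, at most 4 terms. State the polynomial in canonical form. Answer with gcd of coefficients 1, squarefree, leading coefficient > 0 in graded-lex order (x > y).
First, degree: a generic line meets the curve in up to 2 points, so deg p = 2.
Next, from the axis intercepts and sections: one y-axis crossing is at y = 0; it meets the x-axis at x = 0 (among the integer gridlines).
Finally, fitting integer coefficients to these (and the overall shape) gives p.

3*x*y + x + 2*y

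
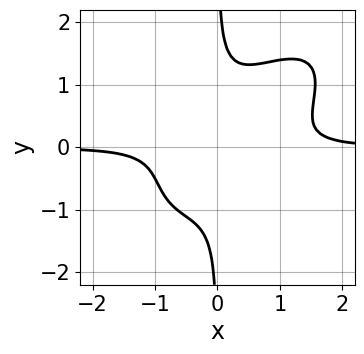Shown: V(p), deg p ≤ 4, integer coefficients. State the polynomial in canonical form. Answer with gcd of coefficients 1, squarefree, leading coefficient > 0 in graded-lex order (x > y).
The degree is 4 — the shape is more complex than any degree-3 curve.
From the axis intercepts and sections: no y-intercept at any integer in the box; it misses every integer gridline on the x-axis.
Putting this together gives p.

2*x^3*y - 3*x^2*y^2 + 2*x*y^3 - x^2*y - 1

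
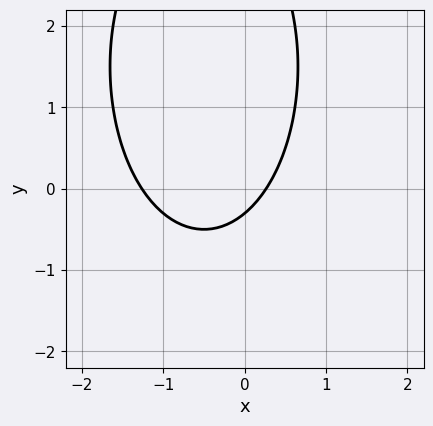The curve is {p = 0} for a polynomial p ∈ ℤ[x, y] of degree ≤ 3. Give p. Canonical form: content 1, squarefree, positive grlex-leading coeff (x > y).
3*x^2 + y^2 + 3*x - 3*y - 1

The degree is 2 — a generic line meets the curve in up to 2 points.
The integer polynomial consistent with all of this is the stated p.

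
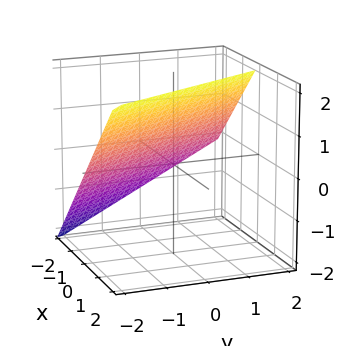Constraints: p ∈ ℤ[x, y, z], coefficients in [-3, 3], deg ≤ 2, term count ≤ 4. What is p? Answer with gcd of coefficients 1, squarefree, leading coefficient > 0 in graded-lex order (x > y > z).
(a) The degree is 1 — every cross-section is a straight line — this is a plane.
(b) From the visible intercepts: it crosses the x-axis at the gridline x = -1; it crosses the y-axis at the gridline y = -2.
(c) Together with the visible shape, these determine p as stated.

2*x + y - 2*z + 2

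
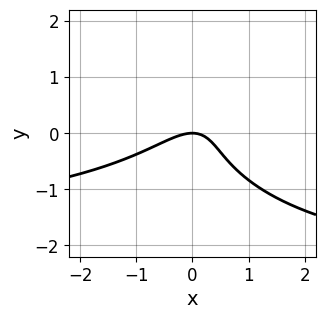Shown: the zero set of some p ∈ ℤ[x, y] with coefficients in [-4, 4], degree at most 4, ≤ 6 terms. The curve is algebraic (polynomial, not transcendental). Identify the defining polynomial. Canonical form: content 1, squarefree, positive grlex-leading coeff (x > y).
x^2*y + 2*y^3 + 2*x^2 - 2*x*y + 2*y

First, deg p = 3. The shape is more complex than any degree-2 curve.
Then, reading off the gridlines: it meets the y-axis at y = 0 (among the integer gridlines); it meets the x-axis at x = 0 (among the integer gridlines).
Finally, matching integer coefficients to the picture gives p.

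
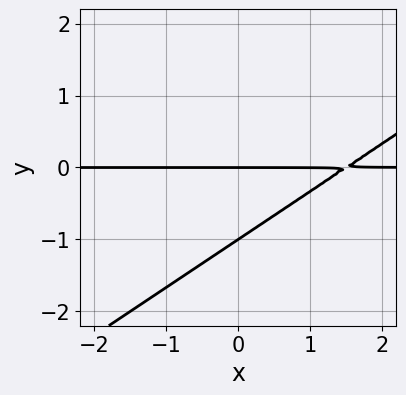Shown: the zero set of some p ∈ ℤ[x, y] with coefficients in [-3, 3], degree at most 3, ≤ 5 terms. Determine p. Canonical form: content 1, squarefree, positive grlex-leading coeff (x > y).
(a) The degree is 2 — a generic line meets the curve in up to 2 points.
(b) Checking where it meets the axes: the y-axis gridline crossings are at y ∈ {-1, 0}; the visible x-axis segment lies entirely on the curve.
(c) The integer polynomial consistent with all of this is the stated p.

2*x*y - 3*y^2 - 3*y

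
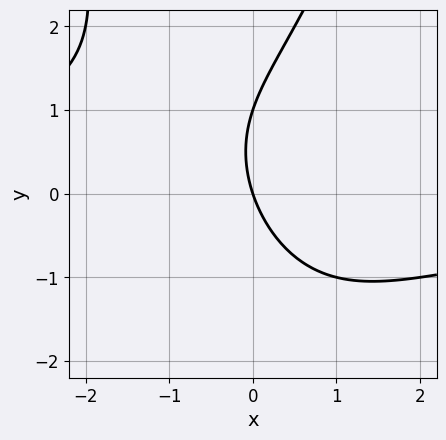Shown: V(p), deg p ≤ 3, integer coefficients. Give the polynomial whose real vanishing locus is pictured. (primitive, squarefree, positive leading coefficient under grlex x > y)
x^2*y - y^2 + 3*x + y

1. Degree: the shape is more complex than any degree-2 curve, so deg p = 3.
2. Observable constraints: among the integer gridlines, it crosses the y-axis at y ∈ {0, 1}; it crosses the x-axis at the gridline x = 0.
3. Solving for integer coefficients yields p as stated.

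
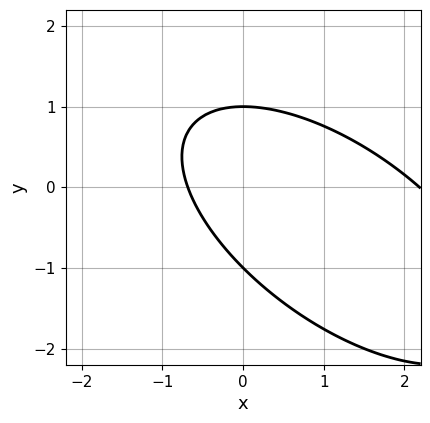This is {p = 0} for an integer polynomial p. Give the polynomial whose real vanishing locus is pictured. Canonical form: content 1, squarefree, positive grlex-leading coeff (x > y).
2*x^2 + 3*x*y + 3*y^2 - 3*x - 3

First, degree: the shape is more complex than any degree-1 curve, so deg p = 2.
Then, checking where it meets the axes: among the integer gridlines, it crosses the y-axis at y ∈ {-1, 1}.
Finally, fitting integer coefficients to these (and the overall shape) gives p.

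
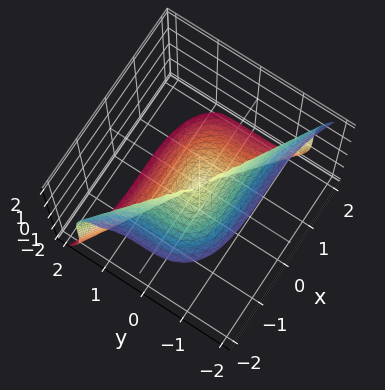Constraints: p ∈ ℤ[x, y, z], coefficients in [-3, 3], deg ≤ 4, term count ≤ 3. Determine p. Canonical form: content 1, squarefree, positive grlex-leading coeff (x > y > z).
x^3 + 3*y^3 + z^3

(a) Degree: no degree-2 surface has this shape, so deg p = 3.
(b) Observable constraints: it meets the y-axis at y = 0 (among the integer gridlines); one x-axis crossing is at x = 0; it crosses the z-axis at the gridline z = 0.
(c) Together with the visible shape, these determine p as stated.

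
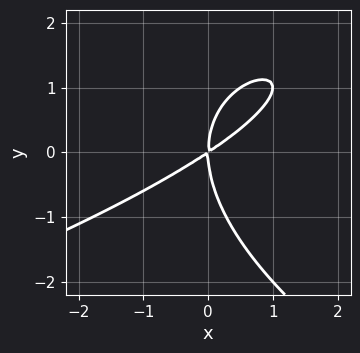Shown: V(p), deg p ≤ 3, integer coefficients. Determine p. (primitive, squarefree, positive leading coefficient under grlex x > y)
y^3 + 2*x^2 - 3*x*y

1. Degree: the shape is more complex than any degree-2 curve, so deg p = 3.
2. From the visible intercepts: one y-axis crossing is at y = 0; it crosses the x-axis at the gridline x = 0.
3. These observations pin down the coefficients.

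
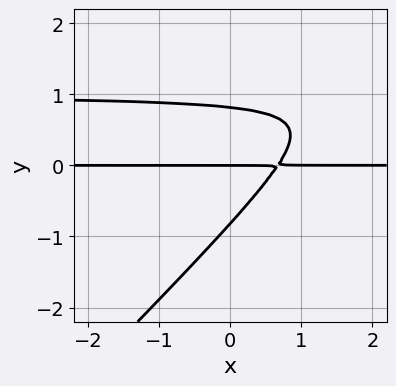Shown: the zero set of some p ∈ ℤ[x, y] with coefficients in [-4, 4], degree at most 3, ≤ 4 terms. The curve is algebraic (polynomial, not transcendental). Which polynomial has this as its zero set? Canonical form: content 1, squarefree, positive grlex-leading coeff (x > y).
3*x*y^2 - 3*y^3 - 3*x*y + 2*y

(a) The degree is 3 — no degree-2 curve has this shape.
(b) From the axis intercepts and sections: the visible x-axis segment lies entirely on the curve; one y-axis crossing is at y = 0.
(c) Putting this together gives p.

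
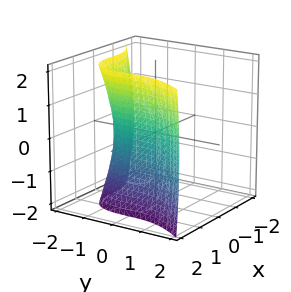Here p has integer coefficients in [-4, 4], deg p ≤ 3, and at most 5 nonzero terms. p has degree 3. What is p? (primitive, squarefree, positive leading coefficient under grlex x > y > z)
3*x^3 - 2*y^3 - z^2 - 3

1. deg p = 3. The shape is more complex than any degree-2 surface.
2. Against the integer gridlines: it crosses the x-axis at the gridline x = 1; the surface avoids every integer z-axis point in the box.
3. Together with the visible shape, these determine p as stated.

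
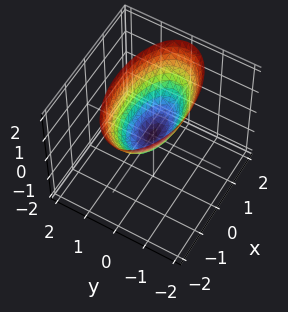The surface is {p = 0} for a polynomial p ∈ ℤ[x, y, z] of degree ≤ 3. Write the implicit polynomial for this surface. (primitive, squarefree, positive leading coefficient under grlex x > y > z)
x^2 + 3*y^2 - 2*z

First, deg p = 2. A paraboloid; a quadric.
Then, symmetries: it's symmetric under y → −y, forcing even powers of y; the x ↦ −x reflection is a symmetry, so x appears only in even powers.
Next, from the visible intercepts: it meets the x-axis at x = 0 (among the integer gridlines); one y-axis crossing is at y = 0; it meets the z-axis at z = 0 (among the integer gridlines).
Finally, matching integer coefficients to the picture gives p.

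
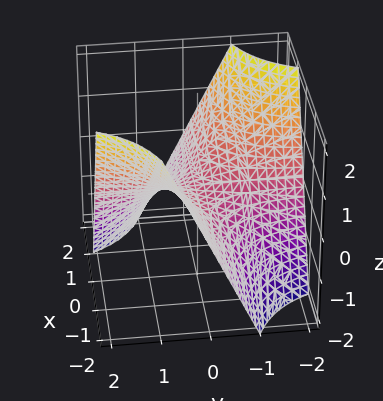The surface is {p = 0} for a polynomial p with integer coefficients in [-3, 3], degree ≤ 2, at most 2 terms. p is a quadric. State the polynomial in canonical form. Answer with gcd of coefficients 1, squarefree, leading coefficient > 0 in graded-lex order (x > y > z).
1. Degree: a saddle surface; a quadric, so deg p = 2.
2. From the axis intercepts and sections: the visible x-axis segment lies entirely on the surface; the visible y-axis segment lies entirely on the surface; one z-axis crossing is at z = 0.
3. These observations pin down the coefficients.

x*y + z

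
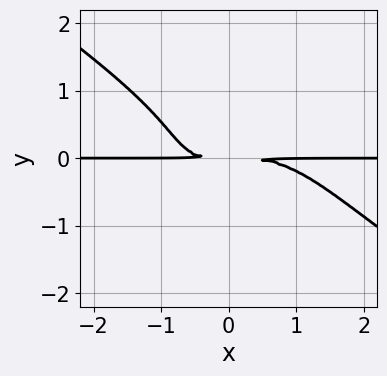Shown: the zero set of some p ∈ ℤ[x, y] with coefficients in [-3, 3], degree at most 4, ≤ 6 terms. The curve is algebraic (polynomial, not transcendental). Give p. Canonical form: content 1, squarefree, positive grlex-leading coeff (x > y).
First, deg p = 4. No degree-3 curve has this shape.
Next, checking where it meets the axes: every point of the x-axis in the box is on the curve.
Finally, matching integer coefficients to the picture gives p.

x^3*y + 3*y^4 + 2*x*y^2 + 3*y^2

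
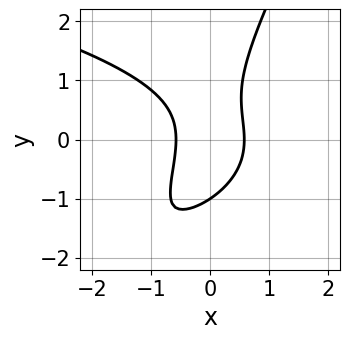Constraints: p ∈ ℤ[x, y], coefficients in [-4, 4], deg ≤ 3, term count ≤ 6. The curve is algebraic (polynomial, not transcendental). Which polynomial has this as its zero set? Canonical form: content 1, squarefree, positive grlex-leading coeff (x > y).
2*x*y^2 - y^3 + 3*x^2 - 1

deg p = 3. A generic line meets the curve in up to 3 points.
Reading off the gridlines: one y-axis crossing is at y = -1.
Matching integer coefficients to the picture gives p.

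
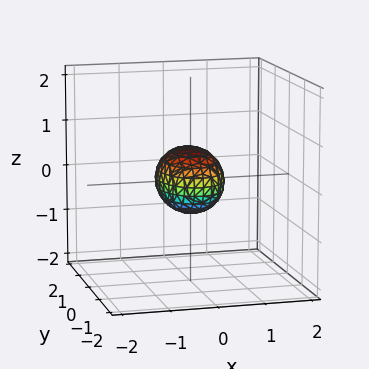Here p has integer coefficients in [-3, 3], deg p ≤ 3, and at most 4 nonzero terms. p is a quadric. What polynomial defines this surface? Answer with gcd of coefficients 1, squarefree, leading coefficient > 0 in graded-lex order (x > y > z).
2*x^2 + y^2 + 2*z^2 - 1

1. Degree: a closed, bounded, convex surface; a quadric, so deg p = 2.
2. Symmetries: the y ↦ −y reflection is a symmetry, so y appears only in even powers; it's symmetric under z → −z, forcing even powers of z; the x ↦ −x reflection is a symmetry, so x appears only in even powers.
3. Reading off the gridlines: among the integer gridlines, it crosses the y-axis at y ∈ {-1, 1}.
4. Assembling these constraints gives the stated polynomial.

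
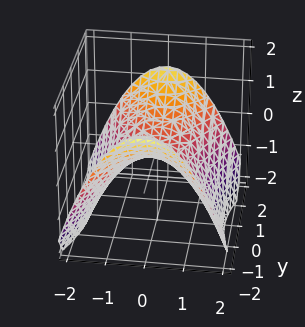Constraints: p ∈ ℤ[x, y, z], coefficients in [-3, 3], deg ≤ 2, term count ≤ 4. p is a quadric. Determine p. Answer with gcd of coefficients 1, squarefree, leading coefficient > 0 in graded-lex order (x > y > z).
First, degree: a saddle surface; a quadric, so deg p = 2.
Next, symmetries: mirror symmetry y ↦ −y ⇒ only even powers of y; it's symmetric under x → −x, forcing even powers of x.
Then, reading off the gridlines: it meets the z-axis at z = 0 (among the integer gridlines); one y-axis crossing is at y = 0.
Finally, putting this together gives p.

2*x^2 - y^2 + 3*z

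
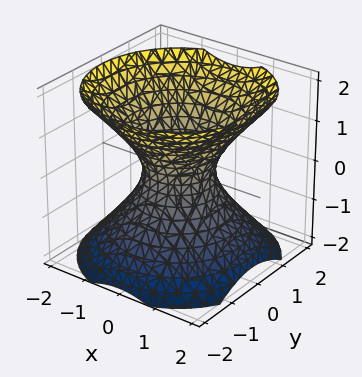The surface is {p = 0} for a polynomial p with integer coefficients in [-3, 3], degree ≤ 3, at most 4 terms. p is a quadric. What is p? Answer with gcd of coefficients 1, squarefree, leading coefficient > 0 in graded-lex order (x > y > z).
deg p = 2.
By symmetry, the z-axis is an axis of rotation, so x and y enter only as x² + y²; mirror symmetry z ↦ −z ⇒ only even powers of z.
Observable constraints: a circular section at z = 0 has radius between 0 and 1; no z-intercept at any integer in the box.
Matching integer coefficients to the picture gives p.

3*x^2 + 3*y^2 - 3*z^2 - 2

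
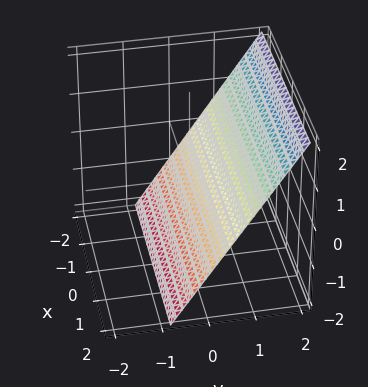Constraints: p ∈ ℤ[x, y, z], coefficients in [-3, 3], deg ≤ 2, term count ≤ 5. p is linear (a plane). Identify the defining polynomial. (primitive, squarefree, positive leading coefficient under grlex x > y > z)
(a) Degree: every cross-section is a straight line — this is a plane, so deg p = 1.
(b) Against the integer gridlines: one z-axis crossing is at z = -1; no x-intercept at any integer in the box.
(c) Assembling these constraints gives the stated polynomial.

3*y - 2*z - 2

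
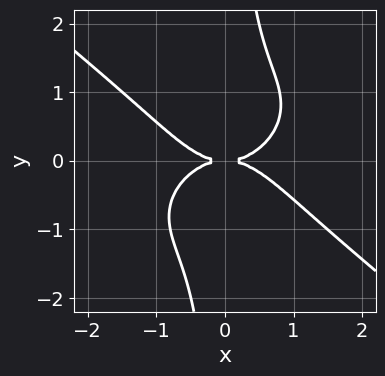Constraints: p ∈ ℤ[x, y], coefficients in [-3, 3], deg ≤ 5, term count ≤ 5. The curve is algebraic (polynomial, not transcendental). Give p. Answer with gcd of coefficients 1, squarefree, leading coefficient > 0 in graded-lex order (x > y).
1. Degree: the shape is more complex than any degree-3 curve, so deg p = 4.
2. Reading off the gridlines: it crosses the x-axis at the gridline x = 0; it crosses the y-axis at the gridline y = 0.
3. Assembling these constraints gives the stated polynomial.

x^4 + 2*x*y^3 - 2*y^2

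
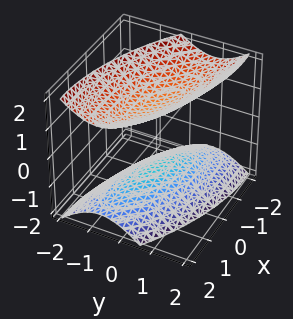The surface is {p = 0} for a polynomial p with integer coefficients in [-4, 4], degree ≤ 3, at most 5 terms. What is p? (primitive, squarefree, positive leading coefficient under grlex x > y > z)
x^2 + 2*x*y + 3*y^2 - 2*z^2 + 2

(a) There are 2 components.
(b) The degree is 2 — a generic line meets the surface in up to 2 points.
(c) Against the integer gridlines: among the integer gridlines, it crosses the z-axis at z ∈ {-1, 1}; no x-intercept at any integer in the box; no y-intercept at any integer in the box.
(d) These observations pin down the coefficients.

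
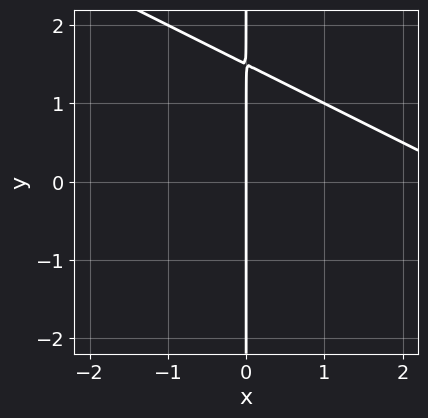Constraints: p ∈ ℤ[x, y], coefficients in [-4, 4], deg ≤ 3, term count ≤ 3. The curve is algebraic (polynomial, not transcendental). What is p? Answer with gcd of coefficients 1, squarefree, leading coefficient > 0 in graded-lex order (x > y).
x^2 + 2*x*y - 3*x

(a) The degree is 2 — no degree-1 curve has this shape.
(b) Reading off the gridlines: the visible y-axis segment lies entirely on the curve; it meets the x-axis at x = 0 (among the integer gridlines).
(c) Together with the visible shape, these determine p as stated.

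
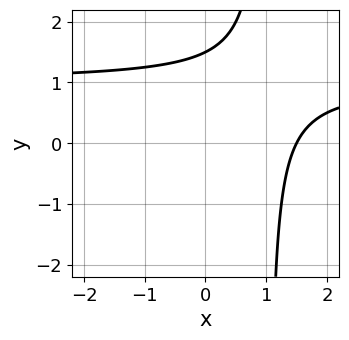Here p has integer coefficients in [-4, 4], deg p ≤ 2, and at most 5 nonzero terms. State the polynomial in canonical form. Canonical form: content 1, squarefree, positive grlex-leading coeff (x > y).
2*x*y - 2*x - 2*y + 3

Degree: no degree-1 curve has this shape, so deg p = 2.
Matching integer coefficients to the picture gives p.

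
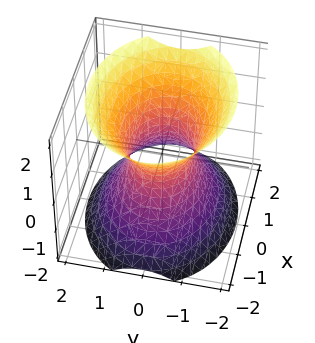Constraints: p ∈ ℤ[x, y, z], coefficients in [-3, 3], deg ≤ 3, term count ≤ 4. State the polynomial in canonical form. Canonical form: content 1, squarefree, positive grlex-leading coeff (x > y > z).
2*x^2 + 3*y^2 - 2*z^2 - 2

(a) Degree: an hourglass — one-sheet hyperboloid; a quadric, so deg p = 2.
(b) Symmetries: mirror symmetry z ↦ −z ⇒ only even powers of z; mirror symmetry x ↦ −x ⇒ only even powers of x; mirror symmetry y ↦ −y ⇒ only even powers of y.
(c) From the visible intercepts: the x-axis gridline crossings are at x ∈ {-1, 1}; no z-intercept at any integer in the box.
(d) Putting this together gives p.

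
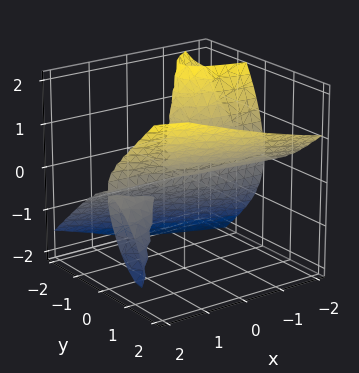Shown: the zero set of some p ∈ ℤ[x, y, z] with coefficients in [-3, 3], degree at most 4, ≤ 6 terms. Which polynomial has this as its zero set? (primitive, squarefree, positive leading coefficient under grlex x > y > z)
3*x*y*z + 3*y^3 - 2*y*z^2 - 2*z^3 - 2*y*z

(a) The picture has 3 separate pieces. Treating them together as one polynomial.
(b) Degree: the shape is more complex than any degree-2 surface, so deg p = 3.
(c) Reading off the gridlines: it crosses the y-axis at the gridline y = 0; the visible x-axis segment lies entirely on the surface; it meets the z-axis at z = 0 (among the integer gridlines).
(d) Matching integer coefficients to the picture gives p.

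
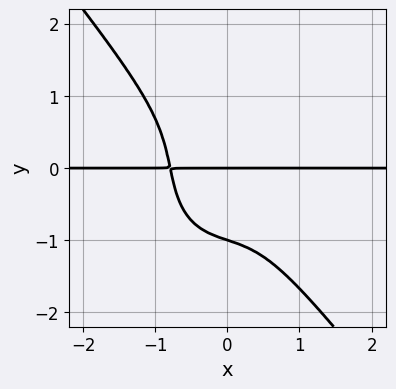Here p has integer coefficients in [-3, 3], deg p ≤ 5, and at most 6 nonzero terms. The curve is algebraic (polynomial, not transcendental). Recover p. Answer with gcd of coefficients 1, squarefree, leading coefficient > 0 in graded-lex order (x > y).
(a) deg p = 4. A generic line meets the curve in up to 4 points.
(b) Reading off the gridlines: the visible x-axis segment lies entirely on the curve; the y-axis gridline crossings are at y ∈ {-1, 0}.
(c) Together with the visible shape, these determine p as stated.

2*x^3*y + y^4 - x*y^2 + y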